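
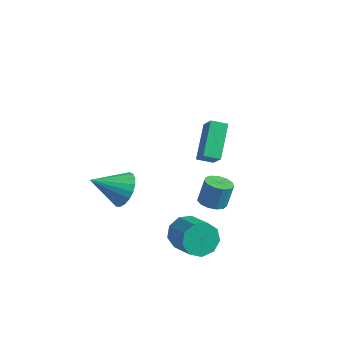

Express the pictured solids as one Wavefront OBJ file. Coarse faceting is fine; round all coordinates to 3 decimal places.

v 2.455 1.628 -4.127
v 2.863 2.22 -4.372
v 2.954 2.685 -3.097
v 2.545 2.092 -2.853
v 2.453 2.342 -4.388
v 2.543 2.806 -3.113
v 2.043 2.237 -4.32
v 2.134 2.702 -3.046
v 1.764 1.938 -4.192
v 1.855 2.403 -2.917
v 1.705 1.541 -4.043
v 1.795 2.006 -2.768
v 1.883 1.172 -3.921
v 1.973 1.637 -2.646
v 2.243 0.947 -3.864
v 2.333 1.412 -2.589
v 2.67 0.938 -3.891
v 2.76 1.403 -2.616
v 3.029 1.148 -3.993
v 3.119 1.613 -2.718
v 3.206 1.511 -4.138
v 3.296 1.975 -2.863
v 3.144 1.91 -4.279
v 3.234 2.375 -3.004
v 3.132 -1.618 -3.543
v 3.711 -0.898 -3.868
v 5.087 -1.621 -3.023
v 4.508 -2.342 -2.697
v 3.44 -0.726 -3.28
v 4.816 -1.449 -2.435
v 3.025 -0.971 -2.814
v 4.401 -1.695 -1.969
v 2.66 -1.52 -2.689
v 4.036 -2.243 -1.844
v 2.516 -2.114 -2.964
v 3.892 -2.838 -2.119
v 2.66 -2.476 -3.509
v 4.036 -3.2 -2.664
v 3.025 -2.437 -4.07
v 4.401 -3.161 -3.225
v 3.44 -2.015 -4.384
v 4.816 -2.739 -3.539
v 3.711 -1.407 -4.304
v 5.087 -2.13 -3.459
v -0.791 -1.257 -2.615
v 0.016 -1.882 -2.415
v -1.949 -2.423 -1.585
v 0.032 -1.605 -2.083
v -0.094 -1.268 -1.843
v -0.34 -0.929 -1.737
v -0.665 -0.647 -1.783
v -1.011 -0.47 -1.972
v -1.319 -0.429 -2.273
v -1.536 -0.532 -2.633
v -1.624 -0.76 -2.99
v -1.567 -1.074 -3.282
v -1.377 -1.419 -3.459
v -1.085 -1.737 -3.489
v -0.742 -1.972 -3.369
v -0.408 -2.083 -3.119
v -0.139 -2.051 -2.781
v 3.112 -0.765 1.472
v 2.485 0.769 2.644
v 3.775 -0.298 1.215
v 3.148 1.236 2.387
v 3.832 -1.236 2.473
v 3.205 0.298 3.645
v 4.495 -0.769 2.216
v 3.868 0.765 3.388
f 2 1 5
f 2 5 3
f 3 5 6
f 3 6 4
f 5 1 7
f 5 7 6
f 6 7 8
f 6 8 4
f 7 1 9
f 7 9 8
f 8 9 10
f 8 10 4
f 9 1 11
f 9 11 10
f 10 11 12
f 10 12 4
f 11 1 13
f 11 13 12
f 12 13 14
f 12 14 4
f 13 1 15
f 13 15 14
f 14 15 16
f 14 16 4
f 15 1 17
f 15 17 16
f 16 17 18
f 16 18 4
f 17 1 19
f 17 19 18
f 18 19 20
f 18 20 4
f 19 1 21
f 19 21 20
f 20 21 22
f 20 22 4
f 21 1 23
f 21 23 22
f 22 23 24
f 22 24 4
f 23 1 2
f 23 2 24
f 24 2 3
f 24 3 4
f 26 25 29
f 26 29 27
f 27 29 30
f 27 30 28
f 29 25 31
f 29 31 30
f 30 31 32
f 30 32 28
f 31 25 33
f 31 33 32
f 32 33 34
f 32 34 28
f 33 25 35
f 33 35 34
f 34 35 36
f 34 36 28
f 35 25 37
f 35 37 36
f 36 37 38
f 36 38 28
f 37 25 39
f 37 39 38
f 38 39 40
f 38 40 28
f 39 25 41
f 39 41 40
f 40 41 42
f 40 42 28
f 41 25 43
f 41 43 42
f 42 43 44
f 42 44 28
f 43 25 26
f 43 26 44
f 44 26 27
f 44 27 28
f 46 45 48
f 46 48 47
f 48 45 49
f 48 49 47
f 49 45 50
f 49 50 47
f 50 45 51
f 50 51 47
f 51 45 52
f 51 52 47
f 52 45 53
f 52 53 47
f 53 45 54
f 53 54 47
f 54 45 55
f 54 55 47
f 55 45 56
f 55 56 47
f 56 45 57
f 56 57 47
f 57 45 58
f 57 58 47
f 58 45 59
f 58 59 47
f 59 45 60
f 59 60 47
f 60 45 61
f 60 61 47
f 61 45 46
f 61 46 47
f 63 65 62
f 66 63 62
f 62 65 64
f 64 66 62
f 63 69 65
f 67 63 66
f 67 69 63
f 65 69 64
f 68 66 64
f 64 69 68
f 68 67 66
f 69 67 68



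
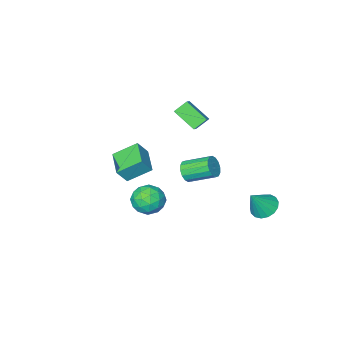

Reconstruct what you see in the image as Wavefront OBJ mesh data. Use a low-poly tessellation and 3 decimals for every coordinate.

v -3.909 3.798 -2.163
v -3.196 3.939 -2.676
v -2.931 3.822 -0.797
v -3.334 4.331 -2.584
v -3.604 4.601 -2.395
v -3.944 4.687 -2.153
v -4.276 4.57 -1.913
v -4.524 4.275 -1.731
v -4.631 3.872 -1.647
v -4.572 3.451 -1.681
v -4.362 3.11 -1.826
v -4.048 2.926 -2.048
v -3.702 2.943 -2.296
v -3.404 3.155 -2.514
v -3.221 3.514 -2.651
v 2.247 2.59 0.924
v 3.254 2.557 0.711
v 1.926 1.703 -0.451
v 2.933 1.67 -0.664
v 2.561 1.151 0.144
v 2.759 1.698 0.993
v 2.421 2.562 -0.733
v 2.619 3.109 0.116
v 3.362 2.539 -0.314
v 3.448 1.667 0.228
v 1.732 2.593 0.032
v 1.818 1.721 0.574
v 2.779 2.651 0.938
v 2.401 1.609 -0.678
v 2.182 1.304 -0.203
v 2.774 1.284 -0.329
v 2.488 2.147 1.104
v 3.08 2.127 0.979
v 2.672 1.301 0.646
v 2.1 2.133 -0.719
v 2.692 2.113 -0.844
v 2.406 2.976 0.589
v 2.998 2.956 0.463
v 2.508 2.959 -0.386
v 3.434 2.621 0.21
v 3.245 2.1 -0.598
v 2.944 2.624 -0.639
v 3.061 2.946 -0.139
v 3.485 2.109 0.529
v 3.296 1.588 -0.279
v 3.077 1.282 0.196
v 3.194 1.604 0.695
v 3.548 2.098 -0.073
v 1.884 2.672 0.539
v 1.695 2.151 -0.269
v 1.986 2.656 -0.435
v 2.103 2.978 0.064
v 1.935 2.16 0.858
v 1.746 1.639 0.05
v 2.119 1.314 0.399
v 2.236 1.636 0.899
v 1.632 2.162 0.333
v 0.141 -4.503 -2.096
v -1.099 -3.773 -1.172
v 0.838 -2.928 -2.406
v -0.402 -2.198 -1.482
v 0.782 -4.602 -1.158
v -0.458 -3.872 -0.234
v 1.479 -3.027 -1.468
v 0.239 -2.297 -0.544
v -4.079 -1.95 1.602
v -3.592 -3.262 2.53
v -3.538 -1.404 2.088
v -3.05 -2.716 3.017
v -3.33 -2.124 0.963
v -2.842 -3.436 1.892
v -2.788 -1.578 1.45
v -2.301 -2.89 2.378
v -1.679 -0.619 -1.12
v -1.124 -0.419 -0.674
v -2.166 0.778 0.087
v -2.721 0.579 -0.36
v -1.089 -0.194 -0.981
v -2.131 1.004 -0.221
v -1.213 -0.082 -1.326
v -2.255 1.115 -0.566
v -1.461 -0.114 -1.616
v -2.503 1.083 -0.856
v -1.768 -0.282 -1.773
v -2.81 0.916 -1.012
v -2.051 -0.539 -1.755
v -3.093 0.658 -0.994
v -2.234 -0.818 -1.567
v -3.276 0.379 -0.806
v -2.269 -1.044 -1.259
v -3.311 0.154 -0.499
v -2.145 -1.155 -0.914
v -3.187 0.042 -0.154
v -1.897 -1.123 -0.624
v -2.939 0.074 0.136
v -1.59 -0.956 -0.468
v -2.632 0.242 0.293
v -1.307 -0.698 -0.486
v -2.349 0.499 0.275
f 2 1 4
f 2 4 3
f 4 1 5
f 4 5 3
f 5 1 6
f 5 6 3
f 6 1 7
f 6 7 3
f 7 1 8
f 7 8 3
f 8 1 9
f 8 9 3
f 9 1 10
f 9 10 3
f 10 1 11
f 10 11 3
f 11 1 12
f 11 12 3
f 12 1 13
f 12 13 3
f 13 1 14
f 13 14 3
f 14 1 15
f 14 15 3
f 15 1 2
f 15 2 3
f 16 53 32
f 53 27 56
f 32 56 21
f 53 56 32
f 16 32 28
f 32 21 33
f 28 33 17
f 32 33 28
f 16 28 37
f 28 17 38
f 37 38 23
f 28 38 37
f 16 37 49
f 37 23 52
f 49 52 26
f 37 52 49
f 16 49 53
f 49 26 57
f 53 57 27
f 49 57 53
f 17 33 44
f 33 21 47
f 44 47 25
f 33 47 44
f 21 56 34
f 56 27 55
f 34 55 20
f 56 55 34
f 27 57 54
f 57 26 50
f 54 50 18
f 57 50 54
f 26 52 51
f 52 23 39
f 51 39 22
f 52 39 51
f 23 38 43
f 38 17 40
f 43 40 24
f 38 40 43
f 19 45 31
f 45 25 46
f 31 46 20
f 45 46 31
f 19 31 29
f 31 20 30
f 29 30 18
f 31 30 29
f 19 29 36
f 29 18 35
f 36 35 22
f 29 35 36
f 19 36 41
f 36 22 42
f 41 42 24
f 36 42 41
f 19 41 45
f 41 24 48
f 45 48 25
f 41 48 45
f 20 46 34
f 46 25 47
f 34 47 21
f 46 47 34
f 18 30 54
f 30 20 55
f 54 55 27
f 30 55 54
f 22 35 51
f 35 18 50
f 51 50 26
f 35 50 51
f 24 42 43
f 42 22 39
f 43 39 23
f 42 39 43
f 25 48 44
f 48 24 40
f 44 40 17
f 48 40 44
f 59 61 58
f 62 59 58
f 58 61 60
f 60 62 58
f 59 65 61
f 63 59 62
f 63 65 59
f 61 65 60
f 64 62 60
f 60 65 64
f 64 63 62
f 65 63 64
f 67 69 66
f 70 67 66
f 66 69 68
f 68 70 66
f 67 73 69
f 71 67 70
f 71 73 67
f 69 73 68
f 72 70 68
f 68 73 72
f 72 71 70
f 73 71 72
f 75 74 78
f 75 78 76
f 76 78 79
f 76 79 77
f 78 74 80
f 78 80 79
f 79 80 81
f 79 81 77
f 80 74 82
f 80 82 81
f 81 82 83
f 81 83 77
f 82 74 84
f 82 84 83
f 83 84 85
f 83 85 77
f 84 74 86
f 84 86 85
f 85 86 87
f 85 87 77
f 86 74 88
f 86 88 87
f 87 88 89
f 87 89 77
f 88 74 90
f 88 90 89
f 89 90 91
f 89 91 77
f 90 74 92
f 90 92 91
f 91 92 93
f 91 93 77
f 92 74 94
f 92 94 93
f 93 94 95
f 93 95 77
f 94 74 96
f 94 96 95
f 95 96 97
f 95 97 77
f 96 74 98
f 96 98 97
f 97 98 99
f 97 99 77
f 98 74 75
f 98 75 99
f 99 75 76
f 99 76 77



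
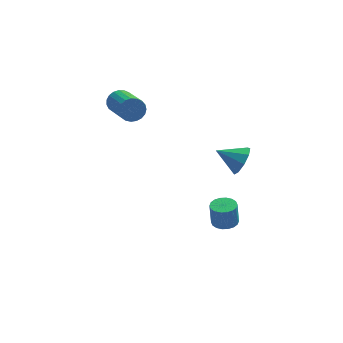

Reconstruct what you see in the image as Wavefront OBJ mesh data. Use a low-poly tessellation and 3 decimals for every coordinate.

v -1.131 4.918 1.874
v -0.893 5.26 2.449
v -0.311 3.383 3.321
v -0.549 3.042 2.746
v -1.175 5.206 2.522
v -0.592 3.329 3.394
v -1.448 5.103 2.482
v -0.866 3.226 3.354
v -1.667 4.967 2.337
v -1.085 3.09 3.209
v -1.793 4.824 2.112
v -1.211 2.947 2.984
v -1.805 4.696 1.846
v -1.223 2.819 2.718
v -1.7 4.607 1.585
v -1.118 2.731 2.457
v -1.497 4.572 1.374
v -0.915 2.695 2.245
v -1.231 4.597 1.249
v -0.648 2.72 2.121
v -0.947 4.677 1.232
v -0.365 2.8 2.104
v -0.695 4.799 1.326
v -0.113 2.922 2.198
v -0.519 4.942 1.515
v 0.064 3.065 2.387
v -0.448 5.08 1.766
v 0.134 3.204 2.638
v -0.496 5.191 2.036
v 0.087 3.314 2.908
v -0.653 5.254 2.278
v -0.071 3.377 3.15
v 3.882 0.566 -4.077
v 4.343 1.08 -4.082
v 4.259 1.167 -2.828
v 3.798 0.654 -2.823
v 4.075 1.228 -4.11
v 3.991 1.315 -2.856
v 3.769 1.245 -4.132
v 3.685 1.332 -2.878
v 3.486 1.127 -4.143
v 3.402 1.215 -2.888
v 3.281 0.899 -4.14
v 3.197 0.986 -2.886
v 3.195 0.604 -4.126
v 3.111 0.691 -2.872
v 3.245 0.302 -4.101
v 3.161 0.389 -2.847
v 3.421 0.053 -4.072
v 3.337 0.14 -2.818
v 3.689 -0.095 -4.044
v 3.605 -0.008 -2.79
v 3.995 -0.112 -4.022
v 3.911 -0.025 -2.768
v 4.278 0.005 -4.012
v 4.194 0.093 -2.757
v 4.483 0.234 -4.014
v 4.399 0.321 -2.76
v 4.569 0.529 -4.028
v 4.485 0.616 -2.774
v 4.519 0.831 -4.053
v 4.435 0.918 -2.799
v 4.378 -2.133 3.14
v 4.668 -2.465 3.855
v 3.182 -1.887 3.74
v 4.777 -1.901 3.842
v 4.699 -1.445 3.501
v 4.471 -1.311 2.991
v 4.2 -1.562 2.551
v 4.011 -2.079 2.387
v 3.995 -2.622 2.575
v 4.157 -2.935 3.028
v 4.423 -2.873 3.534
f 2 1 5
f 2 5 3
f 3 5 6
f 3 6 4
f 5 1 7
f 5 7 6
f 6 7 8
f 6 8 4
f 7 1 9
f 7 9 8
f 8 9 10
f 8 10 4
f 9 1 11
f 9 11 10
f 10 11 12
f 10 12 4
f 11 1 13
f 11 13 12
f 12 13 14
f 12 14 4
f 13 1 15
f 13 15 14
f 14 15 16
f 14 16 4
f 15 1 17
f 15 17 16
f 16 17 18
f 16 18 4
f 17 1 19
f 17 19 18
f 18 19 20
f 18 20 4
f 19 1 21
f 19 21 20
f 20 21 22
f 20 22 4
f 21 1 23
f 21 23 22
f 22 23 24
f 22 24 4
f 23 1 25
f 23 25 24
f 24 25 26
f 24 26 4
f 25 1 27
f 25 27 26
f 26 27 28
f 26 28 4
f 27 1 29
f 27 29 28
f 28 29 30
f 28 30 4
f 29 1 31
f 29 31 30
f 30 31 32
f 30 32 4
f 31 1 2
f 31 2 32
f 32 2 3
f 32 3 4
f 34 33 37
f 34 37 35
f 35 37 38
f 35 38 36
f 37 33 39
f 37 39 38
f 38 39 40
f 38 40 36
f 39 33 41
f 39 41 40
f 40 41 42
f 40 42 36
f 41 33 43
f 41 43 42
f 42 43 44
f 42 44 36
f 43 33 45
f 43 45 44
f 44 45 46
f 44 46 36
f 45 33 47
f 45 47 46
f 46 47 48
f 46 48 36
f 47 33 49
f 47 49 48
f 48 49 50
f 48 50 36
f 49 33 51
f 49 51 50
f 50 51 52
f 50 52 36
f 51 33 53
f 51 53 52
f 52 53 54
f 52 54 36
f 53 33 55
f 53 55 54
f 54 55 56
f 54 56 36
f 55 33 57
f 55 57 56
f 56 57 58
f 56 58 36
f 57 33 59
f 57 59 58
f 58 59 60
f 58 60 36
f 59 33 61
f 59 61 60
f 60 61 62
f 60 62 36
f 61 33 34
f 61 34 62
f 62 34 35
f 62 35 36
f 64 63 66
f 64 66 65
f 66 63 67
f 66 67 65
f 67 63 68
f 67 68 65
f 68 63 69
f 68 69 65
f 69 63 70
f 69 70 65
f 70 63 71
f 70 71 65
f 71 63 72
f 71 72 65
f 72 63 73
f 72 73 65
f 73 63 64
f 73 64 65



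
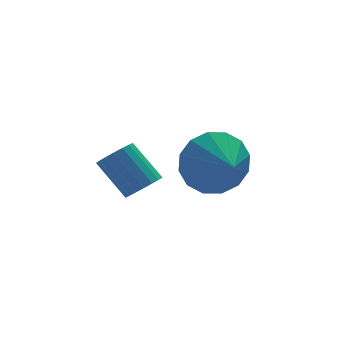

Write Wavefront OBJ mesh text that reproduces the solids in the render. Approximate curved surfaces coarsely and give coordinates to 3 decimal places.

v -1.965 0.938 2.762
v -1.532 1.263 3.554
v -1.915 -0.098 3.158
v -2.017 1.279 3.658
v -2.489 1.203 3.521
v -2.821 1.057 3.181
v -2.923 0.878 2.729
v -2.769 0.716 2.285
v -2.399 0.613 1.969
v -1.913 0.597 1.866
v -1.441 0.672 2.002
v -1.11 0.819 2.342
v -1.008 0.997 2.795
v -1.162 1.16 3.238
v -3.094 2.764 1.113
v -2.644 2.653 1.445
v -3.116 3.464 2.359
v -3.566 3.576 2.027
v -2.566 2.852 1.308
v -3.038 3.663 2.222
v -2.592 3.034 1.134
v -3.064 3.845 2.047
v -2.718 3.162 0.955
v -3.19 3.973 1.868
v -2.918 3.212 0.807
v -3.39 4.023 1.721
v -3.153 3.173 0.72
v -3.625 3.984 1.634
v -3.376 3.053 0.711
v -3.849 3.864 1.625
v -3.544 2.876 0.781
v -4.016 3.687 1.695
v -3.622 2.677 0.918
v -4.094 3.488 1.832
v -3.596 2.495 1.093
v -4.068 3.306 2.006
v -3.47 2.367 1.272
v -3.942 3.178 2.185
v -3.27 2.317 1.419
v -3.742 3.128 2.333
v -3.035 2.356 1.506
v -3.507 3.167 2.42
v -2.811 2.476 1.515
v -3.284 3.287 2.429
f 2 1 4
f 2 4 3
f 4 1 5
f 4 5 3
f 5 1 6
f 5 6 3
f 6 1 7
f 6 7 3
f 7 1 8
f 7 8 3
f 8 1 9
f 8 9 3
f 9 1 10
f 9 10 3
f 10 1 11
f 10 11 3
f 11 1 12
f 11 12 3
f 12 1 13
f 12 13 3
f 13 1 14
f 13 14 3
f 14 1 2
f 14 2 3
f 16 15 19
f 16 19 17
f 17 19 20
f 17 20 18
f 19 15 21
f 19 21 20
f 20 21 22
f 20 22 18
f 21 15 23
f 21 23 22
f 22 23 24
f 22 24 18
f 23 15 25
f 23 25 24
f 24 25 26
f 24 26 18
f 25 15 27
f 25 27 26
f 26 27 28
f 26 28 18
f 27 15 29
f 27 29 28
f 28 29 30
f 28 30 18
f 29 15 31
f 29 31 30
f 30 31 32
f 30 32 18
f 31 15 33
f 31 33 32
f 32 33 34
f 32 34 18
f 33 15 35
f 33 35 34
f 34 35 36
f 34 36 18
f 35 15 37
f 35 37 36
f 36 37 38
f 36 38 18
f 37 15 39
f 37 39 38
f 38 39 40
f 38 40 18
f 39 15 41
f 39 41 40
f 40 41 42
f 40 42 18
f 41 15 43
f 41 43 42
f 42 43 44
f 42 44 18
f 43 15 16
f 43 16 44
f 44 16 17
f 44 17 18



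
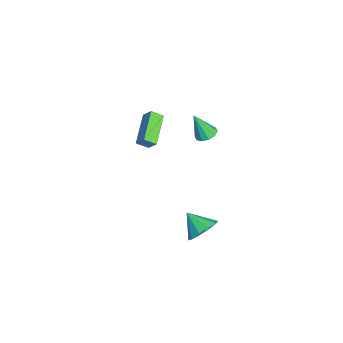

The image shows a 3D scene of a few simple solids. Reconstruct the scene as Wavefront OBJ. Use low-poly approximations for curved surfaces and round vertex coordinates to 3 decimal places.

v -2.481 0.835 1.172
v -2.402 0.134 1.627
v -4.414 1.183 2.046
v -4.335 0.482 2.501
v -2.105 1.298 1.819
v -2.026 0.597 2.274
v -4.038 1.646 2.693
v -3.959 0.945 3.148
v -1.735 4.039 3.094
v -1.103 3.81 2.996
v -1.745 3.341 4.666
v -1.077 4.193 3.167
v -1.302 4.518 3.31
v -1.693 4.66 3.37
v -2.1 4.565 3.326
v -2.368 4.269 3.192
v -2.394 3.886 3.022
v -2.168 3.561 2.879
v -1.777 3.419 2.818
v -1.37 3.514 2.863
v 3.865 3.922 -0.249
v 4.721 3.762 0.223
v 3.195 3.038 0.669
v 4.447 4.242 0.486
v 3.951 4.6 0.468
v 3.422 4.699 0.177
v 3.063 4.501 -0.277
v 3.009 4.083 -0.72
v 3.283 3.603 -0.983
v 3.779 3.245 -0.965
v 4.308 3.146 -0.674
v 4.668 3.344 -0.22
f 2 4 1
f 5 2 1
f 1 4 3
f 3 5 1
f 2 8 4
f 6 2 5
f 6 8 2
f 4 8 3
f 7 5 3
f 3 8 7
f 7 6 5
f 8 6 7
f 10 9 12
f 10 12 11
f 12 9 13
f 12 13 11
f 13 9 14
f 13 14 11
f 14 9 15
f 14 15 11
f 15 9 16
f 15 16 11
f 16 9 17
f 16 17 11
f 17 9 18
f 17 18 11
f 18 9 19
f 18 19 11
f 19 9 20
f 19 20 11
f 20 9 10
f 20 10 11
f 22 21 24
f 22 24 23
f 24 21 25
f 24 25 23
f 25 21 26
f 25 26 23
f 26 21 27
f 26 27 23
f 27 21 28
f 27 28 23
f 28 21 29
f 28 29 23
f 29 21 30
f 29 30 23
f 30 21 31
f 30 31 23
f 31 21 32
f 31 32 23
f 32 21 22
f 32 22 23



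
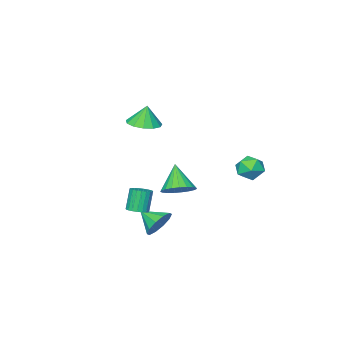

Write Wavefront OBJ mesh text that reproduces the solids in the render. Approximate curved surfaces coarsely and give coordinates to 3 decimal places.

v 0.672 -3.486 3.192
v 1.277 -4.209 3.317
v 0.508 -3.414 4.408
v 1.571 -3.762 3.33
v 1.58 -3.227 3.299
v 1.301 -2.775 3.234
v 0.822 -2.549 3.156
v 0.296 -2.62 3.089
v -0.111 -2.967 3.054
v -0.269 -3.478 3.064
v -0.128 -3.992 3.113
v 0.267 -4.345 3.188
v 0.791 -4.426 3.264
v -3.946 0.719 -0.177
v -3.362 0.438 -0.777
v -3.858 -0.538 0.497
v -3.274 -0.819 -0.103
v -3.048 -0.185 0.47
v -3.103 0.591 0.053
v -4.117 -0.691 -0.333
v -4.172 0.085 -0.75
v -3.468 -0.434 -0.874
v -2.807 -0.121 -0.377
v -4.413 0.021 0.097
v -3.752 0.334 0.594
v -0.019 -1.543 -1.183
v 0.87 -1.541 -0.847
v -0.541 -2.457 0.203
v 0.72 -1.213 -0.687
v 0.443 -0.941 -0.612
v 0.086 -0.774 -0.636
v -0.289 -0.739 -0.755
v -0.617 -0.844 -0.947
v -0.843 -1.069 -1.181
v -0.926 -1.377 -1.414
v -0.852 -1.713 -1.608
v -0.634 -2.02 -1.728
v -0.31 -2.244 -1.754
v 0.064 -2.348 -1.682
v 0.424 -2.312 -1.523
v 0.707 -2.143 -1.305
v 0.865 -1.871 -1.066
v 3.641 -0.373 -0.978
v 4.037 -0.806 -0.91
v 3.614 -0.999 0.325
v 3.219 -0.567 0.258
v 4.163 -0.609 -0.836
v 3.74 -0.802 0.399
v 4.2 -0.371 -0.786
v 3.777 -0.565 0.449
v 4.139 -0.134 -0.77
v 3.716 -0.328 0.466
v 3.993 0.062 -0.789
v 3.57 -0.132 0.446
v 3.786 0.182 -0.841
v 3.363 -0.011 0.394
v 3.554 0.207 -0.917
v 3.131 0.014 0.318
v 3.337 0.131 -1.003
v 2.914 -0.062 0.232
v 3.172 -0.032 -1.085
v 2.75 -0.225 0.151
v 3.089 -0.254 -1.148
v 2.666 -0.447 0.087
v 3.102 -0.496 -1.182
v 2.679 -0.69 0.054
v 3.207 -0.718 -1.18
v 2.784 -0.911 0.055
v 3.388 -0.88 -1.144
v 2.965 -1.073 0.092
v 3.613 -0.954 -1.078
v 3.19 -1.147 0.157
v 3.842 -0.928 -0.996
v 3.419 -1.121 0.24
v 1.688 -1.025 -2.89
v 2.498 -1.036 -3.347
v 2.012 -2.155 -2.29
v 2.576 -0.751 -2.854
v 2.315 -0.571 -2.374
v 1.814 -0.565 -2.092
v 1.265 -0.734 -2.115
v 0.878 -1.015 -2.434
v 0.8 -1.299 -2.927
v 1.062 -1.479 -3.406
v 1.562 -1.486 -3.689
v 2.111 -1.316 -3.666
f 2 1 4
f 2 4 3
f 4 1 5
f 4 5 3
f 5 1 6
f 5 6 3
f 6 1 7
f 6 7 3
f 7 1 8
f 7 8 3
f 8 1 9
f 8 9 3
f 9 1 10
f 9 10 3
f 10 1 11
f 10 11 3
f 11 1 12
f 11 12 3
f 12 1 13
f 12 13 3
f 13 1 2
f 13 2 3
f 14 25 19
f 14 19 15
f 14 15 21
f 14 21 24
f 14 24 25
f 15 19 23
f 19 25 18
f 25 24 16
f 24 21 20
f 21 15 22
f 17 23 18
f 17 18 16
f 17 16 20
f 17 20 22
f 17 22 23
f 18 23 19
f 16 18 25
f 20 16 24
f 22 20 21
f 23 22 15
f 27 26 29
f 27 29 28
f 29 26 30
f 29 30 28
f 30 26 31
f 30 31 28
f 31 26 32
f 31 32 28
f 32 26 33
f 32 33 28
f 33 26 34
f 33 34 28
f 34 26 35
f 34 35 28
f 35 26 36
f 35 36 28
f 36 26 37
f 36 37 28
f 37 26 38
f 37 38 28
f 38 26 39
f 38 39 28
f 39 26 40
f 39 40 28
f 40 26 41
f 40 41 28
f 41 26 42
f 41 42 28
f 42 26 27
f 42 27 28
f 44 43 47
f 44 47 45
f 45 47 48
f 45 48 46
f 47 43 49
f 47 49 48
f 48 49 50
f 48 50 46
f 49 43 51
f 49 51 50
f 50 51 52
f 50 52 46
f 51 43 53
f 51 53 52
f 52 53 54
f 52 54 46
f 53 43 55
f 53 55 54
f 54 55 56
f 54 56 46
f 55 43 57
f 55 57 56
f 56 57 58
f 56 58 46
f 57 43 59
f 57 59 58
f 58 59 60
f 58 60 46
f 59 43 61
f 59 61 60
f 60 61 62
f 60 62 46
f 61 43 63
f 61 63 62
f 62 63 64
f 62 64 46
f 63 43 65
f 63 65 64
f 64 65 66
f 64 66 46
f 65 43 67
f 65 67 66
f 66 67 68
f 66 68 46
f 67 43 69
f 67 69 68
f 68 69 70
f 68 70 46
f 69 43 71
f 69 71 70
f 70 71 72
f 70 72 46
f 71 43 73
f 71 73 72
f 72 73 74
f 72 74 46
f 73 43 44
f 73 44 74
f 74 44 45
f 74 45 46
f 76 75 78
f 76 78 77
f 78 75 79
f 78 79 77
f 79 75 80
f 79 80 77
f 80 75 81
f 80 81 77
f 81 75 82
f 81 82 77
f 82 75 83
f 82 83 77
f 83 75 84
f 83 84 77
f 84 75 85
f 84 85 77
f 85 75 86
f 85 86 77
f 86 75 76
f 86 76 77



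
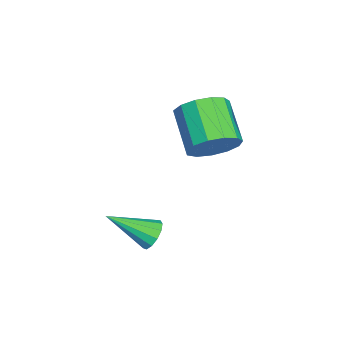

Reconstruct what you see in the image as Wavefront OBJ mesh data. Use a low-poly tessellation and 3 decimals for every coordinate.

v -2.908 1.063 2.121
v -2.348 0.339 2.674
v -3.932 -0.168 3.613
v -4.492 0.557 3.059
v -2.324 0.851 2.992
v -3.908 0.344 3.93
v -2.485 1.43 3.032
v -4.069 0.924 3.971
v -2.78 1.893 2.784
v -4.365 1.387 3.722
v -3.116 2.093 2.324
v -4.701 1.586 3.263
v -3.386 1.965 1.8
v -4.97 1.459 2.739
v -3.504 1.552 1.378
v -5.088 1.045 2.317
v -3.432 0.983 1.192
v -5.017 0.476 2.13
v -3.194 0.439 1.3
v -4.779 -0.067 2.239
v -2.866 0.094 1.669
v -4.45 -0.412 2.608
v -2.55 0.057 2.181
v -4.134 -0.45 3.12
v 0.236 -1.018 -0.072
v 0.501 -0.695 0.438
v 0.244 -2.642 0.952
v 0.132 -0.671 0.479
v -0.204 -0.757 0.344
v -0.4 -0.927 0.077
v -0.394 -1.125 -0.237
v -0.188 -1.29 -0.499
v 0.153 -1.368 -0.626
v 0.52 -1.335 -0.577
v 0.797 -1.202 -0.368
v 0.896 -1.01 -0.065
v 0.785 -0.821 0.236
f 2 1 5
f 2 5 3
f 3 5 6
f 3 6 4
f 5 1 7
f 5 7 6
f 6 7 8
f 6 8 4
f 7 1 9
f 7 9 8
f 8 9 10
f 8 10 4
f 9 1 11
f 9 11 10
f 10 11 12
f 10 12 4
f 11 1 13
f 11 13 12
f 12 13 14
f 12 14 4
f 13 1 15
f 13 15 14
f 14 15 16
f 14 16 4
f 15 1 17
f 15 17 16
f 16 17 18
f 16 18 4
f 17 1 19
f 17 19 18
f 18 19 20
f 18 20 4
f 19 1 21
f 19 21 20
f 20 21 22
f 20 22 4
f 21 1 23
f 21 23 22
f 22 23 24
f 22 24 4
f 23 1 2
f 23 2 24
f 24 2 3
f 24 3 4
f 26 25 28
f 26 28 27
f 28 25 29
f 28 29 27
f 29 25 30
f 29 30 27
f 30 25 31
f 30 31 27
f 31 25 32
f 31 32 27
f 32 25 33
f 32 33 27
f 33 25 34
f 33 34 27
f 34 25 35
f 34 35 27
f 35 25 36
f 35 36 27
f 36 25 37
f 36 37 27
f 37 25 26
f 37 26 27



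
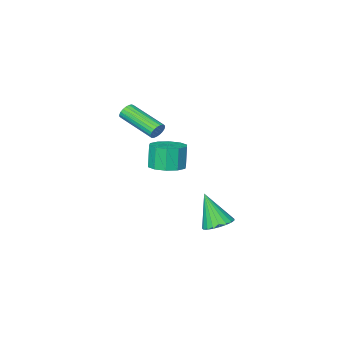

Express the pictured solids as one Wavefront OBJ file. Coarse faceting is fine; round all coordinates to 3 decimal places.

v 2.191 2.444 -3.179
v 2.807 2.946 -3.025
v 2.449 1.596 -1.441
v 2.545 3.118 -2.902
v 2.221 3.173 -2.827
v 1.892 3.102 -2.813
v 1.615 2.917 -2.862
v 1.437 2.651 -2.966
v 1.39 2.348 -3.106
v 1.481 2.062 -3.259
v 1.695 1.842 -3.398
v 1.995 1.727 -3.499
v 2.328 1.735 -3.545
v 2.638 1.866 -3.527
v 2.871 2.096 -3.449
v 2.986 2.387 -3.324
v 2.963 2.688 -3.174
v 2.683 -1.34 -0.943
v 3.244 -2.093 -0.995
v 3.017 -2.353 0.31
v 2.457 -1.6 0.363
v 3.57 -1.636 -0.848
v 3.344 -1.896 0.458
v 3.558 -1.066 -0.736
v 3.332 -1.326 0.569
v 3.212 -0.601 -0.704
v 2.986 -0.86 0.601
v 2.664 -0.418 -0.763
v 2.437 -0.677 0.543
v 2.123 -0.587 -0.89
v 1.896 -0.847 0.415
v 1.796 -1.044 -1.038
v 1.57 -1.304 0.268
v 1.808 -1.614 -1.149
v 1.582 -1.874 0.156
v 2.154 -2.08 -1.181
v 1.928 -2.339 0.124
v 2.703 -2.263 -1.123
v 2.476 -2.522 0.183
v 2.377 -2.686 0.801
v 2.694 -2.728 0.416
v 3.28 -4.697 1.115
v 2.963 -4.654 1.499
v 2.814 -2.64 0.562
v 3.4 -4.609 1.261
v 2.858 -2.561 0.749
v 3.444 -4.53 1.447
v 2.819 -2.503 0.944
v 3.406 -4.472 1.643
v 2.704 -2.476 1.115
v 3.29 -4.445 1.814
v 2.532 -2.486 1.232
v 3.118 -4.455 1.931
v 2.333 -2.53 1.274
v 2.92 -4.499 1.973
v 2.142 -2.602 1.234
v 2.728 -4.571 1.933
v 1.992 -2.687 1.119
v 2.578 -4.656 1.818
v 1.908 -2.772 0.949
v 2.494 -4.741 1.648
v 1.905 -2.843 0.754
v 2.491 -4.812 1.452
v 1.983 -2.886 0.566
v 2.57 -4.855 1.265
v 2.13 -2.894 0.419
v 2.716 -4.863 1.118
v 2.32 -2.867 0.338
v 2.906 -4.836 1.037
v 2.519 -2.808 0.337
v 3.105 -4.777 1.036
f 2 1 4
f 2 4 3
f 4 1 5
f 4 5 3
f 5 1 6
f 5 6 3
f 6 1 7
f 6 7 3
f 7 1 8
f 7 8 3
f 8 1 9
f 8 9 3
f 9 1 10
f 9 10 3
f 10 1 11
f 10 11 3
f 11 1 12
f 11 12 3
f 12 1 13
f 12 13 3
f 13 1 14
f 13 14 3
f 14 1 15
f 14 15 3
f 15 1 16
f 15 16 3
f 16 1 17
f 16 17 3
f 17 1 2
f 17 2 3
f 19 18 22
f 19 22 20
f 20 22 23
f 20 23 21
f 22 18 24
f 22 24 23
f 23 24 25
f 23 25 21
f 24 18 26
f 24 26 25
f 25 26 27
f 25 27 21
f 26 18 28
f 26 28 27
f 27 28 29
f 27 29 21
f 28 18 30
f 28 30 29
f 29 30 31
f 29 31 21
f 30 18 32
f 30 32 31
f 31 32 33
f 31 33 21
f 32 18 34
f 32 34 33
f 33 34 35
f 33 35 21
f 34 18 36
f 34 36 35
f 35 36 37
f 35 37 21
f 36 18 38
f 36 38 37
f 37 38 39
f 37 39 21
f 38 18 19
f 38 19 39
f 39 19 20
f 39 20 21
f 41 40 44
f 41 44 42
f 42 44 45
f 42 45 43
f 44 40 46
f 44 46 45
f 45 46 47
f 45 47 43
f 46 40 48
f 46 48 47
f 47 48 49
f 47 49 43
f 48 40 50
f 48 50 49
f 49 50 51
f 49 51 43
f 50 40 52
f 50 52 51
f 51 52 53
f 51 53 43
f 52 40 54
f 52 54 53
f 53 54 55
f 53 55 43
f 54 40 56
f 54 56 55
f 55 56 57
f 55 57 43
f 56 40 58
f 56 58 57
f 57 58 59
f 57 59 43
f 58 40 60
f 58 60 59
f 59 60 61
f 59 61 43
f 60 40 62
f 60 62 61
f 61 62 63
f 61 63 43
f 62 40 64
f 62 64 63
f 63 64 65
f 63 65 43
f 64 40 66
f 64 66 65
f 65 66 67
f 65 67 43
f 66 40 68
f 66 68 67
f 67 68 69
f 67 69 43
f 68 40 70
f 68 70 69
f 69 70 71
f 69 71 43
f 70 40 41
f 70 41 71
f 71 41 42
f 71 42 43



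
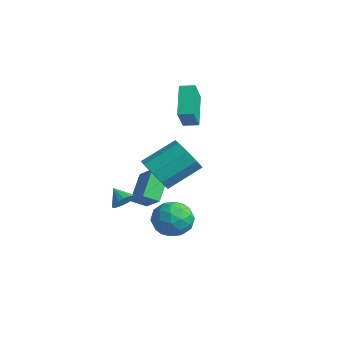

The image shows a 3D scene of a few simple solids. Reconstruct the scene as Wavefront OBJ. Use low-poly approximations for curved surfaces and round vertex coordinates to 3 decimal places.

v 3.632 -3.459 2.723
v 4.677 -3.762 2.786
v 5.113 -2.024 3.901
v 4.068 -1.721 3.837
v 4.569 -3.344 2.177
v 5.005 -1.607 3.292
v 4.022 -2.98 1.824
v 4.458 -1.243 2.939
v 3.293 -2.84 1.891
v 3.729 -1.103 3.006
v 2.722 -2.99 2.347
v 3.158 -1.252 3.462
v 2.577 -3.359 2.979
v 3.013 -1.621 4.094
v 2.926 -3.774 3.49
v 3.362 -2.037 4.605
v 3.605 -4.042 3.643
v 4.041 -2.305 4.758
v 4.296 -4.037 3.364
v 4.732 -2.3 4.479
v -1.249 -0.536 -2.698
v -1.656 -1.294 -2.229
v -2.119 0.69 -1.472
v -2.526 -0.067 -1.003
v 0.026 -0.613 -1.717
v -0.381 -1.37 -1.248
v -0.844 0.614 -0.491
v -1.251 -0.144 -0.022
v -2.062 2.398 2.11
v -1.428 1.571 3.441
v -3.375 3.469 3.401
v -2.74 2.642 4.732
v -1.46 3.018 2.208
v -0.825 2.191 3.539
v -2.772 4.089 3.499
v -2.138 3.262 4.83
v 3.264 -0.9 -1.545
v 3.833 -1.453 -0.69
v 2.087 -2.367 -1.71
v 2.656 -2.92 -0.855
v 2.019 -1.972 -0.614
v 2.747 -1.065 -0.512
v 3.173 -2.755 -1.888
v 3.901 -1.848 -1.786
v 3.777 -2.599 -0.901
v 3.064 -2.116 -0.114
v 2.856 -1.704 -2.286
v 2.143 -1.221 -1.499
v 3.652 -1.048 -1.103
v 2.268 -2.772 -1.297
v 1.894 -2.215 -1.156
v 2.228 -2.54 -0.653
v 3.013 -0.82 -0.999
v 3.348 -1.145 -0.496
v 2.282 -1.45 -0.451
v 2.572 -2.675 -1.904
v 2.907 -3 -1.401
v 3.692 -1.28 -1.747
v 4.026 -1.605 -1.244
v 3.638 -2.37 -1.949
v 3.954 -2.046 -0.724
v 3.262 -2.909 -0.821
v 3.566 -2.812 -1.429
v 3.993 -2.279 -1.369
v 3.534 -1.762 -0.262
v 2.842 -2.625 -0.359
v 2.468 -2.067 -0.217
v 2.896 -1.534 -0.157
v 3.501 -2.436 -0.386
v 3.078 -1.195 -2.041
v 2.386 -2.058 -2.138
v 3.024 -2.286 -2.243
v 3.452 -1.753 -2.183
v 2.658 -0.911 -1.579
v 1.966 -1.774 -1.676
v 1.927 -1.541 -1.031
v 2.354 -1.008 -0.971
v 2.419 -1.384 -2.014
v 1.406 -3.758 -0.044
v 1.83 -3.706 0.51
v 0.594 -3.842 0.584
v 1.745 -3.388 0.444
v 1.583 -3.155 0.266
v 1.38 -3.061 0.016
v 1.183 -3.126 -0.247
v 1.037 -3.335 -0.463
v 0.975 -3.642 -0.584
v 1.012 -3.975 -0.581
v 1.139 -4.258 -0.455
v 1.328 -4.426 -0.235
v 1.534 -4.442 0.028
v 1.71 -4.301 0.275
v 1.817 -4.035 0.449
f 2 1 5
f 2 5 3
f 3 5 6
f 3 6 4
f 5 1 7
f 5 7 6
f 6 7 8
f 6 8 4
f 7 1 9
f 7 9 8
f 8 9 10
f 8 10 4
f 9 1 11
f 9 11 10
f 10 11 12
f 10 12 4
f 11 1 13
f 11 13 12
f 12 13 14
f 12 14 4
f 13 1 15
f 13 15 14
f 14 15 16
f 14 16 4
f 15 1 17
f 15 17 16
f 16 17 18
f 16 18 4
f 17 1 19
f 17 19 18
f 18 19 20
f 18 20 4
f 19 1 2
f 19 2 20
f 20 2 3
f 20 3 4
f 22 24 21
f 25 22 21
f 21 24 23
f 23 25 21
f 22 28 24
f 26 22 25
f 26 28 22
f 24 28 23
f 27 25 23
f 23 28 27
f 27 26 25
f 28 26 27
f 30 32 29
f 33 30 29
f 29 32 31
f 31 33 29
f 30 36 32
f 34 30 33
f 34 36 30
f 32 36 31
f 35 33 31
f 31 36 35
f 35 34 33
f 36 34 35
f 37 74 53
f 74 48 77
f 53 77 42
f 74 77 53
f 37 53 49
f 53 42 54
f 49 54 38
f 53 54 49
f 37 49 58
f 49 38 59
f 58 59 44
f 49 59 58
f 37 58 70
f 58 44 73
f 70 73 47
f 58 73 70
f 37 70 74
f 70 47 78
f 74 78 48
f 70 78 74
f 38 54 65
f 54 42 68
f 65 68 46
f 54 68 65
f 42 77 55
f 77 48 76
f 55 76 41
f 77 76 55
f 48 78 75
f 78 47 71
f 75 71 39
f 78 71 75
f 47 73 72
f 73 44 60
f 72 60 43
f 73 60 72
f 44 59 64
f 59 38 61
f 64 61 45
f 59 61 64
f 40 66 52
f 66 46 67
f 52 67 41
f 66 67 52
f 40 52 50
f 52 41 51
f 50 51 39
f 52 51 50
f 40 50 57
f 50 39 56
f 57 56 43
f 50 56 57
f 40 57 62
f 57 43 63
f 62 63 45
f 57 63 62
f 40 62 66
f 62 45 69
f 66 69 46
f 62 69 66
f 41 67 55
f 67 46 68
f 55 68 42
f 67 68 55
f 39 51 75
f 51 41 76
f 75 76 48
f 51 76 75
f 43 56 72
f 56 39 71
f 72 71 47
f 56 71 72
f 45 63 64
f 63 43 60
f 64 60 44
f 63 60 64
f 46 69 65
f 69 45 61
f 65 61 38
f 69 61 65
f 80 79 82
f 80 82 81
f 82 79 83
f 82 83 81
f 83 79 84
f 83 84 81
f 84 79 85
f 84 85 81
f 85 79 86
f 85 86 81
f 86 79 87
f 86 87 81
f 87 79 88
f 87 88 81
f 88 79 89
f 88 89 81
f 89 79 90
f 89 90 81
f 90 79 91
f 90 91 81
f 91 79 92
f 91 92 81
f 92 79 93
f 92 93 81
f 93 79 80
f 93 80 81



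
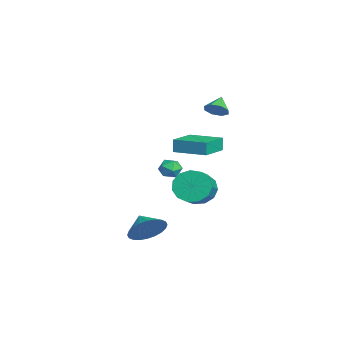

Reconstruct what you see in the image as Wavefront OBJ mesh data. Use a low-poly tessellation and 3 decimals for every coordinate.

v -2.926 0.581 -2.995
v -2.617 0.363 -2.401
v -3.943 0.277 -2.579
v -3.634 0.059 -1.985
v -3.658 0.746 -2.138
v -3.03 0.934 -2.395
v -3.53 -0.294 -2.585
v -2.902 -0.106 -2.842
v -2.991 -0.178 -2.147
v -3.07 0.465 -1.871
v -3.49 0.175 -3.109
v -3.569 0.818 -2.833
v -2.947 1.298 -0.819
v -3.088 1.323 -0.012
v -1.806 2.835 -0.668
v -1.947 2.86 0.14
v -1.533 0.22 -0.54
v -1.674 0.245 0.268
v -0.392 1.757 -0.388
v -0.533 1.782 0.419
v -0.62 2.298 2.648
v -0.33 1.969 3.168
v -1.34 2.682 3.292
v -0.135 2.447 3.102
v -0.224 2.838 2.77
v -0.544 2.913 2.367
v -0.909 2.628 2.128
v -1.104 2.15 2.194
v -1.015 1.759 2.526
v -0.695 1.684 2.929
v 2.039 0.964 -1.621
v 2.556 1.687 -2.079
v 4.058 1.159 -1.218
v 3.541 0.436 -0.759
v 2.36 1.911 -1.6
v 3.862 1.383 -0.739
v 2.063 1.834 -1.128
v 3.564 1.306 -0.267
v 1.757 1.481 -0.812
v 3.259 0.953 0.049
v 1.542 0.964 -0.753
v 3.043 0.436 0.108
v 1.484 0.447 -0.969
v 2.986 -0.081 -0.108
v 1.602 0.094 -1.392
v 3.104 -0.434 -0.531
v 1.859 0.017 -1.888
v 3.361 -0.511 -1.027
v 2.174 0.241 -2.298
v 3.675 -0.287 -1.437
v 2.445 0.695 -2.494
v 3.947 0.167 -1.633
v 2.588 1.234 -2.412
v 4.09 0.706 -1.551
v 2.263 -1.584 -4.233
v 2.797 -2.353 -3.736
v 1.317 -1.876 -3.667
v 2.854 -2.035 -3.477
v 2.821 -1.648 -3.334
v 2.702 -1.252 -3.327
v 2.517 -0.906 -3.459
v 2.293 -0.664 -3.708
v 2.065 -0.561 -4.037
v 1.866 -0.615 -4.396
v 1.728 -0.815 -4.73
v 1.672 -1.133 -4.988
v 1.705 -1.52 -5.132
v 1.823 -1.916 -5.139
v 2.009 -2.262 -5.007
v 2.232 -2.504 -4.758
v 2.461 -2.607 -4.429
v 2.659 -2.553 -4.07
f 1 12 6
f 1 6 2
f 1 2 8
f 1 8 11
f 1 11 12
f 2 6 10
f 6 12 5
f 12 11 3
f 11 8 7
f 8 2 9
f 4 10 5
f 4 5 3
f 4 3 7
f 4 7 9
f 4 9 10
f 5 10 6
f 3 5 12
f 7 3 11
f 9 7 8
f 10 9 2
f 14 16 13
f 17 14 13
f 13 16 15
f 15 17 13
f 14 20 16
f 18 14 17
f 18 20 14
f 16 20 15
f 19 17 15
f 15 20 19
f 19 18 17
f 20 18 19
f 22 21 24
f 22 24 23
f 24 21 25
f 24 25 23
f 25 21 26
f 25 26 23
f 26 21 27
f 26 27 23
f 27 21 28
f 27 28 23
f 28 21 29
f 28 29 23
f 29 21 30
f 29 30 23
f 30 21 22
f 30 22 23
f 32 31 35
f 32 35 33
f 33 35 36
f 33 36 34
f 35 31 37
f 35 37 36
f 36 37 38
f 36 38 34
f 37 31 39
f 37 39 38
f 38 39 40
f 38 40 34
f 39 31 41
f 39 41 40
f 40 41 42
f 40 42 34
f 41 31 43
f 41 43 42
f 42 43 44
f 42 44 34
f 43 31 45
f 43 45 44
f 44 45 46
f 44 46 34
f 45 31 47
f 45 47 46
f 46 47 48
f 46 48 34
f 47 31 49
f 47 49 48
f 48 49 50
f 48 50 34
f 49 31 51
f 49 51 50
f 50 51 52
f 50 52 34
f 51 31 53
f 51 53 52
f 52 53 54
f 52 54 34
f 53 31 32
f 53 32 54
f 54 32 33
f 54 33 34
f 56 55 58
f 56 58 57
f 58 55 59
f 58 59 57
f 59 55 60
f 59 60 57
f 60 55 61
f 60 61 57
f 61 55 62
f 61 62 57
f 62 55 63
f 62 63 57
f 63 55 64
f 63 64 57
f 64 55 65
f 64 65 57
f 65 55 66
f 65 66 57
f 66 55 67
f 66 67 57
f 67 55 68
f 67 68 57
f 68 55 69
f 68 69 57
f 69 55 70
f 69 70 57
f 70 55 71
f 70 71 57
f 71 55 72
f 71 72 57
f 72 55 56
f 72 56 57



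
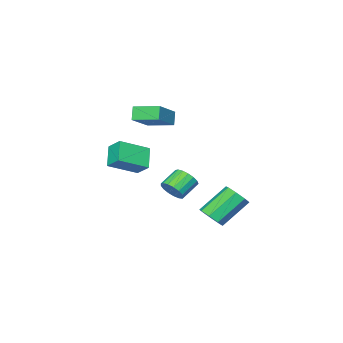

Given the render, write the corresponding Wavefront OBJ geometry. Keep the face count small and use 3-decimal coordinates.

v 0.215 2.613 -2.875
v 0.71 2.434 -2.299
v -0.681 2.927 -0.95
v -1.175 3.107 -1.525
v 0.751 3.005 -2.466
v -0.639 3.499 -1.116
v 0.479 3.347 -2.872
v -0.912 3.841 -1.523
v 0.052 3.259 -3.28
v -1.339 3.753 -1.93
v -0.279 2.793 -3.45
v -1.67 3.286 -2.101
v -0.321 2.221 -3.284
v -1.711 2.715 -1.934
v -0.048 1.879 -2.877
v -1.439 2.373 -1.528
v 0.379 1.967 -2.47
v -1.012 2.461 -1.12
v 2.954 2.634 -0.18
v 3.277 3.058 0.289
v 2.31 3.09 0.928
v 1.986 2.666 0.46
v 3.137 3.274 0.067
v 2.17 3.306 0.706
v 2.956 3.344 -0.212
v 1.988 3.375 0.428
v 2.773 3.25 -0.483
v 1.806 3.282 0.156
v 2.632 3.016 -0.685
v 1.665 3.048 -0.045
v 2.565 2.694 -0.771
v 1.598 2.726 -0.131
v 2.587 2.359 -0.721
v 1.619 2.39 -0.082
v 2.692 2.086 -0.548
v 1.725 2.118 0.091
v 2.858 1.939 -0.29
v 1.891 1.971 0.349
v 3.046 1.952 -0.007
v 2.078 1.983 0.632
v 3.212 2.12 0.237
v 2.245 2.152 0.876
v 3.319 2.407 0.385
v 2.352 2.438 1.024
v 3.343 2.745 0.404
v 2.375 2.777 1.043
v 2.513 -0.148 1.409
v 3.99 -0.726 2.149
v 2.531 0.665 2.009
v 4.008 0.086 2.749
v 3.232 0.514 0.491
v 4.709 -0.065 1.231
v 3.25 1.326 1.091
v 4.727 0.748 1.831
v 1.06 -0.935 3.66
v 2.642 -0.402 4.587
v 0.494 0.372 3.874
v 2.077 0.905 4.801
v 1.403 -0.665 2.919
v 2.986 -0.132 3.846
v 0.838 0.642 3.133
v 2.42 1.175 4.06
f 2 1 5
f 2 5 3
f 3 5 6
f 3 6 4
f 5 1 7
f 5 7 6
f 6 7 8
f 6 8 4
f 7 1 9
f 7 9 8
f 8 9 10
f 8 10 4
f 9 1 11
f 9 11 10
f 10 11 12
f 10 12 4
f 11 1 13
f 11 13 12
f 12 13 14
f 12 14 4
f 13 1 15
f 13 15 14
f 14 15 16
f 14 16 4
f 15 1 17
f 15 17 16
f 16 17 18
f 16 18 4
f 17 1 2
f 17 2 18
f 18 2 3
f 18 3 4
f 20 19 23
f 20 23 21
f 21 23 24
f 21 24 22
f 23 19 25
f 23 25 24
f 24 25 26
f 24 26 22
f 25 19 27
f 25 27 26
f 26 27 28
f 26 28 22
f 27 19 29
f 27 29 28
f 28 29 30
f 28 30 22
f 29 19 31
f 29 31 30
f 30 31 32
f 30 32 22
f 31 19 33
f 31 33 32
f 32 33 34
f 32 34 22
f 33 19 35
f 33 35 34
f 34 35 36
f 34 36 22
f 35 19 37
f 35 37 36
f 36 37 38
f 36 38 22
f 37 19 39
f 37 39 38
f 38 39 40
f 38 40 22
f 39 19 41
f 39 41 40
f 40 41 42
f 40 42 22
f 41 19 43
f 41 43 42
f 42 43 44
f 42 44 22
f 43 19 45
f 43 45 44
f 44 45 46
f 44 46 22
f 45 19 20
f 45 20 46
f 46 20 21
f 46 21 22
f 48 50 47
f 51 48 47
f 47 50 49
f 49 51 47
f 48 54 50
f 52 48 51
f 52 54 48
f 50 54 49
f 53 51 49
f 49 54 53
f 53 52 51
f 54 52 53
f 56 58 55
f 59 56 55
f 55 58 57
f 57 59 55
f 56 62 58
f 60 56 59
f 60 62 56
f 58 62 57
f 61 59 57
f 57 62 61
f 61 60 59
f 62 60 61



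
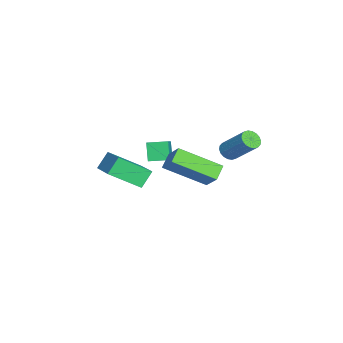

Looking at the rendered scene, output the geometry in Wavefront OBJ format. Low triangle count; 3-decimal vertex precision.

v -1.492 1.563 1.858
v -1.026 1.351 1.769
v -0.341 2.346 2.993
v -0.808 2.557 3.082
v -1.029 1.532 1.624
v -0.344 2.526 2.849
v -1.124 1.718 1.525
v -0.439 2.713 2.75
v -1.292 1.874 1.493
v -0.607 2.869 2.717
v -1.499 1.968 1.532
v -0.815 2.963 2.757
v -1.706 1.982 1.636
v -1.021 2.977 2.861
v -1.87 1.913 1.784
v -1.185 2.908 3.009
v -1.959 1.774 1.947
v -1.274 2.769 3.171
v -1.956 1.594 2.091
v -1.271 2.588 3.316
v -1.861 1.407 2.19
v -1.176 2.402 3.415
v -1.693 1.251 2.223
v -1.008 2.246 3.447
v -1.485 1.157 2.183
v -0.801 2.152 3.408
v -1.279 1.143 2.079
v -0.594 2.138 3.304
v -1.115 1.212 1.931
v -0.43 2.207 3.156
v 1.189 0.72 1.356
v 1.177 -1.196 2.374
v 0.543 0.96 1.8
v 0.531 -0.956 2.818
v 1.989 1.196 2.262
v 1.977 -0.72 3.28
v 1.343 1.436 2.706
v 1.331 -0.48 3.724
v -2.717 -2.077 1.467
v -1.836 -2.131 2.018
v -2.732 -1.104 1.586
v -1.851 -1.158 2.137
v -2.169 -1.962 0.603
v -1.288 -2.016 1.154
v -2.184 -0.989 0.722
v -1.303 -1.043 1.273
v -2.262 -2.904 -0.879
v -2.062 -4.38 0.096
v -2.764 -2.469 -0.118
v -2.564 -3.945 0.857
v -0.696 -2.255 -0.217
v -0.496 -3.731 0.758
v -1.198 -1.82 0.544
v -0.998 -3.296 1.519
f 2 1 5
f 2 5 3
f 3 5 6
f 3 6 4
f 5 1 7
f 5 7 6
f 6 7 8
f 6 8 4
f 7 1 9
f 7 9 8
f 8 9 10
f 8 10 4
f 9 1 11
f 9 11 10
f 10 11 12
f 10 12 4
f 11 1 13
f 11 13 12
f 12 13 14
f 12 14 4
f 13 1 15
f 13 15 14
f 14 15 16
f 14 16 4
f 15 1 17
f 15 17 16
f 16 17 18
f 16 18 4
f 17 1 19
f 17 19 18
f 18 19 20
f 18 20 4
f 19 1 21
f 19 21 20
f 20 21 22
f 20 22 4
f 21 1 23
f 21 23 22
f 22 23 24
f 22 24 4
f 23 1 25
f 23 25 24
f 24 25 26
f 24 26 4
f 25 1 27
f 25 27 26
f 26 27 28
f 26 28 4
f 27 1 29
f 27 29 28
f 28 29 30
f 28 30 4
f 29 1 2
f 29 2 30
f 30 2 3
f 30 3 4
f 32 34 31
f 35 32 31
f 31 34 33
f 33 35 31
f 32 38 34
f 36 32 35
f 36 38 32
f 34 38 33
f 37 35 33
f 33 38 37
f 37 36 35
f 38 36 37
f 40 42 39
f 43 40 39
f 39 42 41
f 41 43 39
f 40 46 42
f 44 40 43
f 44 46 40
f 42 46 41
f 45 43 41
f 41 46 45
f 45 44 43
f 46 44 45
f 48 50 47
f 51 48 47
f 47 50 49
f 49 51 47
f 48 54 50
f 52 48 51
f 52 54 48
f 50 54 49
f 53 51 49
f 49 54 53
f 53 52 51
f 54 52 53



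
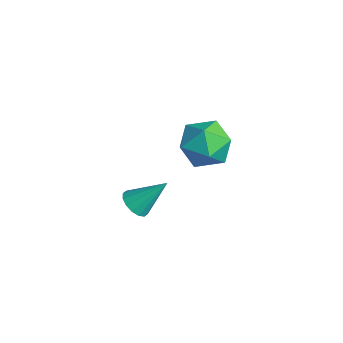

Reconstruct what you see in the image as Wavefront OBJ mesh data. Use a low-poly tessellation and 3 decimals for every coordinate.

v 3.634 -3.3 1.431
v 4.206 -3.227 1.131
v 4.106 -2.24 2.589
v 4.006 -2.992 0.997
v 3.707 -2.839 0.979
v 3.388 -2.81 1.082
v 3.135 -2.912 1.279
v 3.016 -3.119 1.516
v 3.062 -3.373 1.731
v 3.261 -3.609 1.865
v 3.561 -3.762 1.883
v 3.88 -3.791 1.78
v 4.133 -3.689 1.583
v 4.252 -3.482 1.345
v -0.134 2.142 0.882
v 1.048 2.141 0.628
v -0.408 0.679 -0.388
v 0.774 0.678 -0.642
v 0.388 0.308 0.443
v 0.558 1.212 1.228
v 0.082 1.608 -0.988
v 0.252 2.512 -0.203
v 1.182 1.811 -0.528
v 1.371 1.008 0.356
v -0.731 1.812 -0.116
v -0.542 1.009 0.768
f 2 1 4
f 2 4 3
f 4 1 5
f 4 5 3
f 5 1 6
f 5 6 3
f 6 1 7
f 6 7 3
f 7 1 8
f 7 8 3
f 8 1 9
f 8 9 3
f 9 1 10
f 9 10 3
f 10 1 11
f 10 11 3
f 11 1 12
f 11 12 3
f 12 1 13
f 12 13 3
f 13 1 14
f 13 14 3
f 14 1 2
f 14 2 3
f 15 26 20
f 15 20 16
f 15 16 22
f 15 22 25
f 15 25 26
f 16 20 24
f 20 26 19
f 26 25 17
f 25 22 21
f 22 16 23
f 18 24 19
f 18 19 17
f 18 17 21
f 18 21 23
f 18 23 24
f 19 24 20
f 17 19 26
f 21 17 25
f 23 21 22
f 24 23 16



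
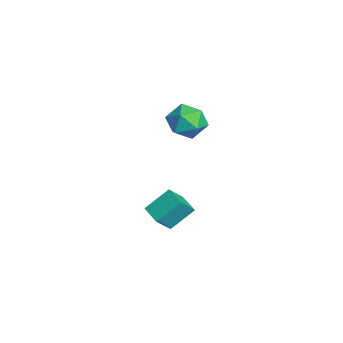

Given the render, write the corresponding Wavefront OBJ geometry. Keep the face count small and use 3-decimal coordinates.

v -1.248 -1.499 -3.198
v -0.782 -2.255 -2.209
v -1.482 -0.288 -2.163
v -1.016 -1.045 -1.173
v -0.184 -1.115 -3.407
v 0.282 -1.872 -2.417
v -0.418 0.095 -2.371
v 0.048 -0.661 -1.382
v -0.743 0.442 4.369
v 0.03 0.105 3.673
v -1.95 -0.505 3.487
v -1.177 -0.842 2.791
v -1.168 -1.188 3.828
v -0.422 -0.603 4.373
v -1.498 0.203 2.787
v -0.752 0.788 3.332
v -0.437 -0.042 2.695
v -0.232 -0.903 3.339
v -1.688 0.503 3.821
v -1.483 -0.358 4.465
f 2 4 1
f 5 2 1
f 1 4 3
f 3 5 1
f 2 8 4
f 6 2 5
f 6 8 2
f 4 8 3
f 7 5 3
f 3 8 7
f 7 6 5
f 8 6 7
f 9 20 14
f 9 14 10
f 9 10 16
f 9 16 19
f 9 19 20
f 10 14 18
f 14 20 13
f 20 19 11
f 19 16 15
f 16 10 17
f 12 18 13
f 12 13 11
f 12 11 15
f 12 15 17
f 12 17 18
f 13 18 14
f 11 13 20
f 15 11 19
f 17 15 16
f 18 17 10



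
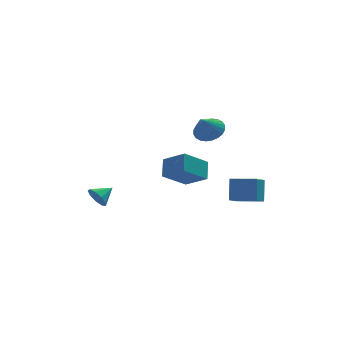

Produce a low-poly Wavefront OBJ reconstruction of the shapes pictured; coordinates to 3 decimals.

v -0.653 2.244 -1.417
v 0.488 1.22 -0.573
v -0.462 3.247 -0.458
v 0.678 2.223 0.386
v 0.862 3.017 -2.526
v 2.002 1.993 -1.682
v 1.052 4.02 -1.567
v 2.193 2.996 -0.723
v 2.584 -2.251 -1.553
v 2.729 -1.539 -0.172
v 3.21 -1.256 -2.131
v 3.355 -0.544 -0.751
v 4.025 -3.016 -1.309
v 4.17 -2.304 0.071
v 4.651 -2.021 -1.888
v 4.796 -1.309 -0.507
v 1.773 -0.024 3.165
v 2.57 0.15 3.707
v 1.147 -0.736 4.315
v 2.359 0.46 3.784
v 2.059 0.695 3.766
v 1.715 0.822 3.657
v 1.379 0.819 3.473
v 1.104 0.688 3.242
v 0.93 0.449 3
v 0.885 0.138 2.782
v 0.975 -0.198 2.623
v 1.186 -0.507 2.547
v 1.487 -0.743 2.564
v 1.831 -0.869 2.673
v 2.166 -0.867 2.857
v 2.442 -0.736 3.088
v 2.615 -0.497 3.331
v 2.66 -0.186 3.548
v -4.432 3.364 -3.467
v -3.945 3.04 -4.042
v -3.448 3.896 -2.933
v -4.129 3.544 -4.207
v -4.454 3.963 -4.026
v -4.769 4.102 -3.583
v -4.927 3.896 -3.086
v -4.853 3.44 -2.767
v -4.582 2.949 -2.776
v -4.242 2.652 -3.107
v -3.99 2.688 -3.608
f 2 4 1
f 5 2 1
f 1 4 3
f 3 5 1
f 2 8 4
f 6 2 5
f 6 8 2
f 4 8 3
f 7 5 3
f 3 8 7
f 7 6 5
f 8 6 7
f 10 12 9
f 13 10 9
f 9 12 11
f 11 13 9
f 10 16 12
f 14 10 13
f 14 16 10
f 12 16 11
f 15 13 11
f 11 16 15
f 15 14 13
f 16 14 15
f 18 17 20
f 18 20 19
f 20 17 21
f 20 21 19
f 21 17 22
f 21 22 19
f 22 17 23
f 22 23 19
f 23 17 24
f 23 24 19
f 24 17 25
f 24 25 19
f 25 17 26
f 25 26 19
f 26 17 27
f 26 27 19
f 27 17 28
f 27 28 19
f 28 17 29
f 28 29 19
f 29 17 30
f 29 30 19
f 30 17 31
f 30 31 19
f 31 17 32
f 31 32 19
f 32 17 33
f 32 33 19
f 33 17 34
f 33 34 19
f 34 17 18
f 34 18 19
f 36 35 38
f 36 38 37
f 38 35 39
f 38 39 37
f 39 35 40
f 39 40 37
f 40 35 41
f 40 41 37
f 41 35 42
f 41 42 37
f 42 35 43
f 42 43 37
f 43 35 44
f 43 44 37
f 44 35 45
f 44 45 37
f 45 35 36
f 45 36 37



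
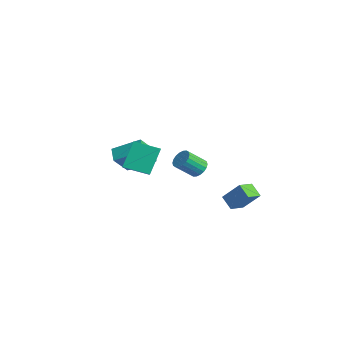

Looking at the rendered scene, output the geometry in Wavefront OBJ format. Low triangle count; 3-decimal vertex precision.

v -4.057 -2.761 -1.362
v -3.24 -1.582 -0.609
v -4.377 -1.866 -2.416
v -3.56 -0.687 -1.664
v -3.34 -2.993 -1.776
v -2.523 -1.814 -1.024
v -3.66 -2.098 -2.831
v -2.843 -0.919 -2.078
v 3.051 -1.681 0.435
v 3.525 -1.548 0.658
v 3.402 -2.406 1.429
v 2.929 -2.539 1.205
v 3.368 -1.414 0.782
v 3.245 -2.273 1.553
v 3.148 -1.334 0.837
v 3.025 -2.192 1.607
v 2.909 -1.322 0.812
v 2.786 -2.18 1.583
v 2.699 -1.381 0.713
v 2.576 -2.239 1.483
v 2.558 -1.499 0.558
v 2.435 -2.358 1.329
v 2.515 -1.654 0.379
v 2.392 -2.512 1.15
v 2.578 -1.814 0.211
v 2.455 -2.672 0.982
v 2.735 -1.947 0.087
v 2.612 -2.806 0.858
v 2.955 -2.028 0.033
v 2.832 -2.886 0.803
v 3.194 -2.04 0.057
v 3.071 -2.898 0.828
v 3.404 -1.981 0.157
v 3.281 -2.839 0.927
v 3.545 -1.862 0.311
v 3.422 -2.721 1.082
v 3.588 -1.708 0.49
v 3.465 -2.566 1.261
v -0.033 -4.058 -0.411
v 1.525 -4.805 0.557
v -0.456 -3.286 0.865
v 1.102 -4.033 1.832
v 0.698 -3.027 -0.792
v 2.256 -3.774 0.175
v 0.275 -2.255 0.483
v 1.833 -3.002 1.451
v 0.227 1.08 -3.581
v 0.872 1.66 -2.586
v -0.103 1.945 -3.871
v 0.542 2.525 -2.876
v 0.918 1.175 -4.084
v 1.563 1.755 -3.089
v 0.588 2.04 -4.374
v 1.233 2.62 -3.379
f 2 4 1
f 5 2 1
f 1 4 3
f 3 5 1
f 2 8 4
f 6 2 5
f 6 8 2
f 4 8 3
f 7 5 3
f 3 8 7
f 7 6 5
f 8 6 7
f 10 9 13
f 10 13 11
f 11 13 14
f 11 14 12
f 13 9 15
f 13 15 14
f 14 15 16
f 14 16 12
f 15 9 17
f 15 17 16
f 16 17 18
f 16 18 12
f 17 9 19
f 17 19 18
f 18 19 20
f 18 20 12
f 19 9 21
f 19 21 20
f 20 21 22
f 20 22 12
f 21 9 23
f 21 23 22
f 22 23 24
f 22 24 12
f 23 9 25
f 23 25 24
f 24 25 26
f 24 26 12
f 25 9 27
f 25 27 26
f 26 27 28
f 26 28 12
f 27 9 29
f 27 29 28
f 28 29 30
f 28 30 12
f 29 9 31
f 29 31 30
f 30 31 32
f 30 32 12
f 31 9 33
f 31 33 32
f 32 33 34
f 32 34 12
f 33 9 35
f 33 35 34
f 34 35 36
f 34 36 12
f 35 9 37
f 35 37 36
f 36 37 38
f 36 38 12
f 37 9 10
f 37 10 38
f 38 10 11
f 38 11 12
f 40 42 39
f 43 40 39
f 39 42 41
f 41 43 39
f 40 46 42
f 44 40 43
f 44 46 40
f 42 46 41
f 45 43 41
f 41 46 45
f 45 44 43
f 46 44 45
f 48 50 47
f 51 48 47
f 47 50 49
f 49 51 47
f 48 54 50
f 52 48 51
f 52 54 48
f 50 54 49
f 53 51 49
f 49 54 53
f 53 52 51
f 54 52 53



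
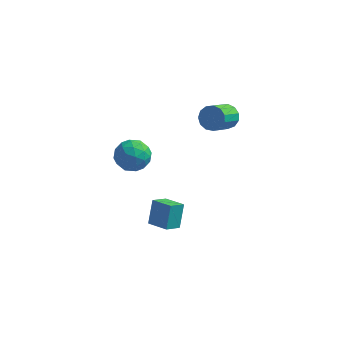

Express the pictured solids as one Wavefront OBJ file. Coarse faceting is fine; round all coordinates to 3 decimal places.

v 3.633 2.93 3.393
v 4.303 2.489 3.006
v 3.856 1.028 3.901
v 3.187 1.47 4.287
v 4.489 2.689 3.426
v 4.043 1.229 4.321
v 4.404 2.966 3.836
v 3.958 1.506 4.731
v 4.074 3.231 4.104
v 3.628 1.771 4.999
v 3.605 3.401 4.147
v 3.158 1.941 5.042
v 3.144 3.422 3.95
v 2.697 1.961 4.845
v 2.838 3.286 3.576
v 2.392 1.825 4.471
v 2.785 3.037 3.144
v 2.339 1.577 4.039
v 3.002 2.755 2.791
v 2.555 1.294 3.686
v 3.418 2.528 2.628
v 2.972 1.067 3.523
v 3.903 2.429 2.709
v 3.457 0.968 3.604
v 0.12 -1.092 -4.311
v 0.113 -0.247 -2.825
v 0.643 -0.181 -4.827
v 0.636 0.664 -3.34
v 1.444 -1.664 -3.98
v 1.437 -0.819 -2.493
v 1.967 -0.753 -4.495
v 1.96 0.092 -3.009
v -0.237 -1.228 3.239
v 0.253 -2.016 2.515
v -1.593 -0.884 1.945
v -1.103 -1.672 1.221
v -1.628 -2.03 2.213
v -0.79 -2.243 3.012
v -0.55 -0.657 1.448
v 0.288 -0.87 2.247
v 0.06 -1.664 1.408
v -0.606 -2.512 1.881
v -0.734 -0.388 2.579
v -1.4 -1.236 3.052
v 0.127 -1.652 2.991
v -1.467 -1.248 1.469
v -1.776 -1.458 2.052
v -1.487 -1.922 1.627
v -0.486 -1.785 3.283
v -0.198 -2.249 2.857
v -1.303 -2.257 2.679
v -1.142 -0.651 1.603
v -0.854 -1.115 1.177
v 0.147 -0.978 2.833
v 0.436 -1.442 2.408
v -0.037 -0.643 1.781
v 0.302 -1.908 1.914
v -0.495 -1.706 1.154
v -0.17 -1.11 1.287
v 0.322 -1.235 1.757
v -0.09 -2.407 2.192
v -0.887 -2.205 1.432
v -1.195 -2.415 2.014
v -0.703 -2.54 2.484
v -0.203 -2.2 1.542
v -0.453 -0.695 3.028
v -1.25 -0.493 2.268
v -0.637 -0.36 1.976
v -0.145 -0.485 2.446
v -0.845 -1.194 3.306
v -1.642 -0.992 2.546
v -1.662 -1.665 2.703
v -1.17 -1.79 3.173
v -1.137 -0.7 2.918
f 2 1 5
f 2 5 3
f 3 5 6
f 3 6 4
f 5 1 7
f 5 7 6
f 6 7 8
f 6 8 4
f 7 1 9
f 7 9 8
f 8 9 10
f 8 10 4
f 9 1 11
f 9 11 10
f 10 11 12
f 10 12 4
f 11 1 13
f 11 13 12
f 12 13 14
f 12 14 4
f 13 1 15
f 13 15 14
f 14 15 16
f 14 16 4
f 15 1 17
f 15 17 16
f 16 17 18
f 16 18 4
f 17 1 19
f 17 19 18
f 18 19 20
f 18 20 4
f 19 1 21
f 19 21 20
f 20 21 22
f 20 22 4
f 21 1 23
f 21 23 22
f 22 23 24
f 22 24 4
f 23 1 2
f 23 2 24
f 24 2 3
f 24 3 4
f 26 28 25
f 29 26 25
f 25 28 27
f 27 29 25
f 26 32 28
f 30 26 29
f 30 32 26
f 28 32 27
f 31 29 27
f 27 32 31
f 31 30 29
f 32 30 31
f 33 70 49
f 70 44 73
f 49 73 38
f 70 73 49
f 33 49 45
f 49 38 50
f 45 50 34
f 49 50 45
f 33 45 54
f 45 34 55
f 54 55 40
f 45 55 54
f 33 54 66
f 54 40 69
f 66 69 43
f 54 69 66
f 33 66 70
f 66 43 74
f 70 74 44
f 66 74 70
f 34 50 61
f 50 38 64
f 61 64 42
f 50 64 61
f 38 73 51
f 73 44 72
f 51 72 37
f 73 72 51
f 44 74 71
f 74 43 67
f 71 67 35
f 74 67 71
f 43 69 68
f 69 40 56
f 68 56 39
f 69 56 68
f 40 55 60
f 55 34 57
f 60 57 41
f 55 57 60
f 36 62 48
f 62 42 63
f 48 63 37
f 62 63 48
f 36 48 46
f 48 37 47
f 46 47 35
f 48 47 46
f 36 46 53
f 46 35 52
f 53 52 39
f 46 52 53
f 36 53 58
f 53 39 59
f 58 59 41
f 53 59 58
f 36 58 62
f 58 41 65
f 62 65 42
f 58 65 62
f 37 63 51
f 63 42 64
f 51 64 38
f 63 64 51
f 35 47 71
f 47 37 72
f 71 72 44
f 47 72 71
f 39 52 68
f 52 35 67
f 68 67 43
f 52 67 68
f 41 59 60
f 59 39 56
f 60 56 40
f 59 56 60
f 42 65 61
f 65 41 57
f 61 57 34
f 65 57 61



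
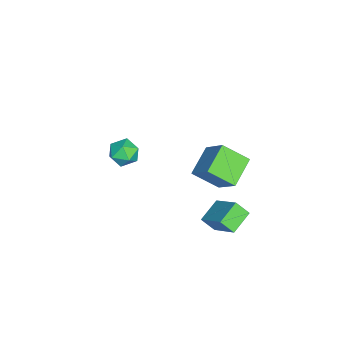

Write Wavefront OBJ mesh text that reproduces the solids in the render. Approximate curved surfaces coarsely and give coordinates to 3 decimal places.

v -3.773 -2.766 -4.011
v -2.882 -2.487 -4.336
v -3.118 -4.053 -3.324
v -2.227 -3.774 -3.649
v -2.683 -3.251 -2.945
v -3.088 -2.455 -3.37
v -2.912 -4.085 -4.29
v -3.317 -3.289 -4.715
v -2.35 -3.302 -4.509
v -2.209 -2.786 -3.677
v -3.791 -3.754 -3.983
v -3.65 -3.238 -3.151
v 0.269 2.015 1.007
v 1.28 3.058 2.439
v 0.193 3.462 0.007
v 1.204 4.505 1.44
v 1.856 1.555 0.22
v 2.867 2.598 1.653
v 1.78 3.002 -0.779
v 2.791 4.045 0.653
v 3.076 3.053 -3.198
v 3.05 2.323 -2.472
v 1.844 3.628 -2.665
v 1.818 2.898 -1.939
v 4.202 4.282 -1.921
v 4.176 3.552 -1.195
v 2.97 4.857 -1.388
v 2.944 4.127 -0.662
f 1 12 6
f 1 6 2
f 1 2 8
f 1 8 11
f 1 11 12
f 2 6 10
f 6 12 5
f 12 11 3
f 11 8 7
f 8 2 9
f 4 10 5
f 4 5 3
f 4 3 7
f 4 7 9
f 4 9 10
f 5 10 6
f 3 5 12
f 7 3 11
f 9 7 8
f 10 9 2
f 14 16 13
f 17 14 13
f 13 16 15
f 15 17 13
f 14 20 16
f 18 14 17
f 18 20 14
f 16 20 15
f 19 17 15
f 15 20 19
f 19 18 17
f 20 18 19
f 22 24 21
f 25 22 21
f 21 24 23
f 23 25 21
f 22 28 24
f 26 22 25
f 26 28 22
f 24 28 23
f 27 25 23
f 23 28 27
f 27 26 25
f 28 26 27



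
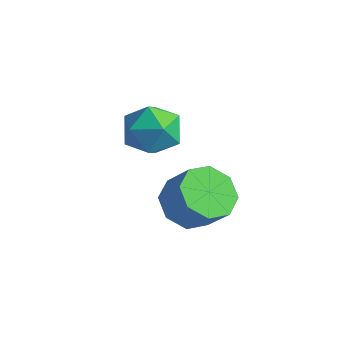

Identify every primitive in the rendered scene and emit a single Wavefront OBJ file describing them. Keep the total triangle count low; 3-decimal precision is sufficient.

v 0.973 3.992 -2.113
v 1.615 4.526 -2.007
v 1.585 3.094 -1.293
v 2.227 3.628 -1.187
v 1.472 3.807 -0.86
v 1.094 4.362 -1.367
v 2.106 3.258 -1.933
v 1.728 3.813 -2.44
v 2.315 4.072 -1.896
v 1.923 4.411 -1.233
v 1.277 3.209 -2.067
v 0.885 3.548 -1.404
v 3.623 3.136 -2.808
v 4.12 2.662 -3.198
v 4.794 2.73 -2.423
v 4.297 3.204 -2.032
v 4.209 3.246 -3.327
v 4.883 3.314 -2.551
v 3.954 3.766 -3.151
v 4.629 3.834 -2.375
v 3.506 3.917 -2.774
v 4.18 3.984 -1.999
v 3.126 3.61 -2.417
v 3.8 3.678 -1.642
v 3.037 3.026 -2.289
v 3.711 3.094 -1.513
v 3.291 2.506 -2.465
v 3.966 2.574 -1.689
v 3.74 2.356 -2.841
v 4.414 2.423 -2.066
f 1 12 6
f 1 6 2
f 1 2 8
f 1 8 11
f 1 11 12
f 2 6 10
f 6 12 5
f 12 11 3
f 11 8 7
f 8 2 9
f 4 10 5
f 4 5 3
f 4 3 7
f 4 7 9
f 4 9 10
f 5 10 6
f 3 5 12
f 7 3 11
f 9 7 8
f 10 9 2
f 14 13 17
f 14 17 15
f 15 17 18
f 15 18 16
f 17 13 19
f 17 19 18
f 18 19 20
f 18 20 16
f 19 13 21
f 19 21 20
f 20 21 22
f 20 22 16
f 21 13 23
f 21 23 22
f 22 23 24
f 22 24 16
f 23 13 25
f 23 25 24
f 24 25 26
f 24 26 16
f 25 13 27
f 25 27 26
f 26 27 28
f 26 28 16
f 27 13 29
f 27 29 28
f 28 29 30
f 28 30 16
f 29 13 14
f 29 14 30
f 30 14 15
f 30 15 16



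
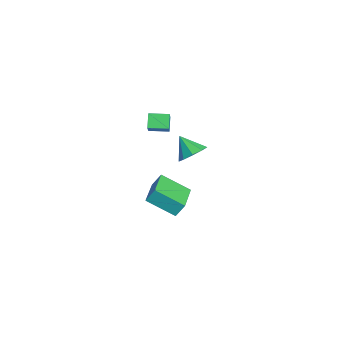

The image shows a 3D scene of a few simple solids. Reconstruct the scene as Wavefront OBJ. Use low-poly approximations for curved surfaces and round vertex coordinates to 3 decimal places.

v -4.042 -4.243 1.32
v -4.836 -4.095 2.096
v -3.817 -2.933 1.3
v -4.611 -2.785 2.077
v -3.069 -4.395 2.343
v -3.863 -4.247 3.12
v -2.844 -3.085 2.324
v -3.638 -2.937 3.1
v 3.255 -3.053 0.432
v 2.601 -4.741 1.477
v 3.28 -2.508 1.329
v 2.626 -4.195 2.374
v 5.334 -3.665 0.746
v 4.68 -5.352 1.791
v 5.359 -3.119 1.643
v 4.705 -4.807 2.688
v -2.751 -1.576 -0.198
v -1.967 -2.272 -0.037
v -3.649 -2.324 0.938
v -1.887 -1.701 0.403
v -2.21 -1.071 0.561
v -2.787 -0.678 0.364
v -3.347 -0.705 -0.096
v -3.628 -1.14 -0.604
v -3.498 -1.778 -0.922
v -3.019 -2.322 -0.901
v -2.415 -2.517 -0.552
f 2 4 1
f 5 2 1
f 1 4 3
f 3 5 1
f 2 8 4
f 6 2 5
f 6 8 2
f 4 8 3
f 7 5 3
f 3 8 7
f 7 6 5
f 8 6 7
f 10 12 9
f 13 10 9
f 9 12 11
f 11 13 9
f 10 16 12
f 14 10 13
f 14 16 10
f 12 16 11
f 15 13 11
f 11 16 15
f 15 14 13
f 16 14 15
f 18 17 20
f 18 20 19
f 20 17 21
f 20 21 19
f 21 17 22
f 21 22 19
f 22 17 23
f 22 23 19
f 23 17 24
f 23 24 19
f 24 17 25
f 24 25 19
f 25 17 26
f 25 26 19
f 26 17 27
f 26 27 19
f 27 17 18
f 27 18 19



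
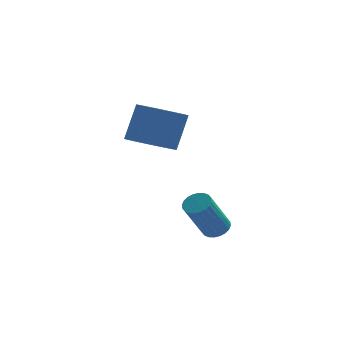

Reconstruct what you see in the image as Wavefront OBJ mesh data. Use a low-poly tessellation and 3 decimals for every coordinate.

v 0.834 -0.323 -2.534
v 1.267 -0.096 -2.24
v 0.518 -0.749 -0.632
v 0.086 -0.977 -0.926
v 1.121 0.072 -2.24
v 0.373 -0.581 -0.632
v 0.931 0.18 -2.284
v 0.183 -0.473 -0.676
v 0.727 0.211 -2.367
v -0.021 -0.442 -0.759
v 0.539 0.161 -2.475
v -0.209 -0.492 -0.867
v 0.396 0.037 -2.591
v -0.352 -0.616 -0.983
v 0.32 -0.142 -2.7
v -0.428 -0.795 -1.091
v 0.322 -0.348 -2.782
v -0.426 -1.001 -1.174
v 0.402 -0.551 -2.828
v -0.347 -1.204 -1.22
v 0.547 -0.719 -2.828
v -0.201 -1.372 -1.22
v 0.737 -0.827 -2.784
v -0.011 -1.48 -1.176
v 0.941 -0.858 -2.701
v 0.193 -1.511 -1.093
v 1.129 -0.808 -2.593
v 0.381 -1.461 -0.985
v 1.272 -0.684 -2.477
v 0.524 -1.337 -0.869
v 1.348 -0.505 -2.369
v 0.6 -1.158 -0.76
v 1.346 -0.299 -2.286
v 0.598 -0.952 -0.678
v -1.402 3.07 0.174
v -0.574 3.472 -0.266
v -0.09 4.132 1.247
v -0.918 3.73 1.686
v -0.946 3.844 -0.31
v -0.462 4.504 1.203
v -1.44 4.009 -0.224
v -0.956 4.669 1.289
v -1.924 3.922 -0.031
v -1.44 4.582 1.482
v -2.268 3.607 0.216
v -1.784 4.267 1.729
v -2.38 3.148 0.452
v -1.896 3.808 1.965
v -2.23 2.668 0.613
v -1.746 3.328 2.126
v -1.858 2.296 0.657
v -1.374 2.956 2.17
v -1.364 2.131 0.571
v -0.88 2.791 2.084
v -0.88 2.218 0.378
v -0.396 2.878 1.891
v -0.536 2.533 0.131
v -0.052 3.193 1.644
v -0.424 2.992 -0.105
v 0.06 3.652 1.408
f 2 1 5
f 2 5 3
f 3 5 6
f 3 6 4
f 5 1 7
f 5 7 6
f 6 7 8
f 6 8 4
f 7 1 9
f 7 9 8
f 8 9 10
f 8 10 4
f 9 1 11
f 9 11 10
f 10 11 12
f 10 12 4
f 11 1 13
f 11 13 12
f 12 13 14
f 12 14 4
f 13 1 15
f 13 15 14
f 14 15 16
f 14 16 4
f 15 1 17
f 15 17 16
f 16 17 18
f 16 18 4
f 17 1 19
f 17 19 18
f 18 19 20
f 18 20 4
f 19 1 21
f 19 21 20
f 20 21 22
f 20 22 4
f 21 1 23
f 21 23 22
f 22 23 24
f 22 24 4
f 23 1 25
f 23 25 24
f 24 25 26
f 24 26 4
f 25 1 27
f 25 27 26
f 26 27 28
f 26 28 4
f 27 1 29
f 27 29 28
f 28 29 30
f 28 30 4
f 29 1 31
f 29 31 30
f 30 31 32
f 30 32 4
f 31 1 33
f 31 33 32
f 32 33 34
f 32 34 4
f 33 1 2
f 33 2 34
f 34 2 3
f 34 3 4
f 36 35 39
f 36 39 37
f 37 39 40
f 37 40 38
f 39 35 41
f 39 41 40
f 40 41 42
f 40 42 38
f 41 35 43
f 41 43 42
f 42 43 44
f 42 44 38
f 43 35 45
f 43 45 44
f 44 45 46
f 44 46 38
f 45 35 47
f 45 47 46
f 46 47 48
f 46 48 38
f 47 35 49
f 47 49 48
f 48 49 50
f 48 50 38
f 49 35 51
f 49 51 50
f 50 51 52
f 50 52 38
f 51 35 53
f 51 53 52
f 52 53 54
f 52 54 38
f 53 35 55
f 53 55 54
f 54 55 56
f 54 56 38
f 55 35 57
f 55 57 56
f 56 57 58
f 56 58 38
f 57 35 59
f 57 59 58
f 58 59 60
f 58 60 38
f 59 35 36
f 59 36 60
f 60 36 37
f 60 37 38



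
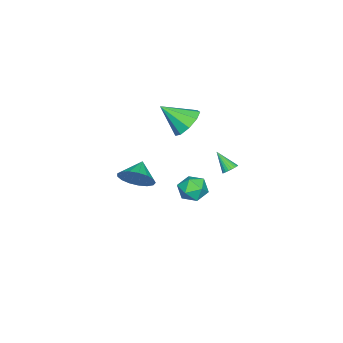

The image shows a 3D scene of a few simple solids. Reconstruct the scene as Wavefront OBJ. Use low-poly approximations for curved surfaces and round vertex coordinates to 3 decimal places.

v 3.559 4.634 2.579
v 4.355 4.337 2.34
v 3.305 3.403 3.26
v 4.101 3.106 3.021
v 4.033 3.762 3.608
v 4.19 4.523 3.187
v 3.47 3.217 2.413
v 3.627 3.978 1.992
v 4.3 3.461 2.237
v 4.648 3.798 2.975
v 3.012 3.942 2.625
v 3.36 4.279 3.363
v -1.454 3.781 0.815
v -1.086 3.488 0.644
v -1.726 2.859 1.805
v -0.99 3.599 0.773
v -0.965 3.737 0.909
v -1.014 3.882 1.03
v -1.13 4.011 1.118
v -1.296 4.106 1.16
v -1.485 4.15 1.15
v -1.67 4.139 1.088
v -1.822 4.073 0.985
v -1.918 3.962 0.856
v -1.943 3.824 0.721
v -1.894 3.68 0.6
v -1.777 3.55 0.511
v -1.612 3.456 0.469
v -1.422 3.411 0.48
v -1.237 3.422 0.541
v 0.411 -0.951 -0.11
v 0.972 -1.085 0.814
v -0.711 -1.089 0.55
v 0.894 -0.57 0.789
v 0.705 -0.142 0.558
v 0.449 0.101 0.174
v 0.184 0.102 -0.275
v -0.029 -0.137 -0.687
v -0.141 -0.563 -0.967
v -0.126 -1.078 -1.05
v 0.011 -1.564 -0.918
v 0.24 -1.909 -0.601
v 0.509 -2.035 -0.172
v 0.755 -1.912 0.271
v 0.922 -1.57 0.627
v -3.286 0.451 2.519
v -2.234 0.514 2.24
v -2.874 -1.011 3.741
v -2.371 0.961 2.821
v -2.937 1.17 3.26
v -3.665 1.042 3.352
v -4.216 0.637 3.054
v -4.332 0.146 2.505
v -3.958 -0.203 1.963
v -3.269 -0.245 1.68
v -2.588 0.038 1.79
f 1 12 6
f 1 6 2
f 1 2 8
f 1 8 11
f 1 11 12
f 2 6 10
f 6 12 5
f 12 11 3
f 11 8 7
f 8 2 9
f 4 10 5
f 4 5 3
f 4 3 7
f 4 7 9
f 4 9 10
f 5 10 6
f 3 5 12
f 7 3 11
f 9 7 8
f 10 9 2
f 14 13 16
f 14 16 15
f 16 13 17
f 16 17 15
f 17 13 18
f 17 18 15
f 18 13 19
f 18 19 15
f 19 13 20
f 19 20 15
f 20 13 21
f 20 21 15
f 21 13 22
f 21 22 15
f 22 13 23
f 22 23 15
f 23 13 24
f 23 24 15
f 24 13 25
f 24 25 15
f 25 13 26
f 25 26 15
f 26 13 27
f 26 27 15
f 27 13 28
f 27 28 15
f 28 13 29
f 28 29 15
f 29 13 30
f 29 30 15
f 30 13 14
f 30 14 15
f 32 31 34
f 32 34 33
f 34 31 35
f 34 35 33
f 35 31 36
f 35 36 33
f 36 31 37
f 36 37 33
f 37 31 38
f 37 38 33
f 38 31 39
f 38 39 33
f 39 31 40
f 39 40 33
f 40 31 41
f 40 41 33
f 41 31 42
f 41 42 33
f 42 31 43
f 42 43 33
f 43 31 44
f 43 44 33
f 44 31 45
f 44 45 33
f 45 31 32
f 45 32 33
f 47 46 49
f 47 49 48
f 49 46 50
f 49 50 48
f 50 46 51
f 50 51 48
f 51 46 52
f 51 52 48
f 52 46 53
f 52 53 48
f 53 46 54
f 53 54 48
f 54 46 55
f 54 55 48
f 55 46 56
f 55 56 48
f 56 46 47
f 56 47 48

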